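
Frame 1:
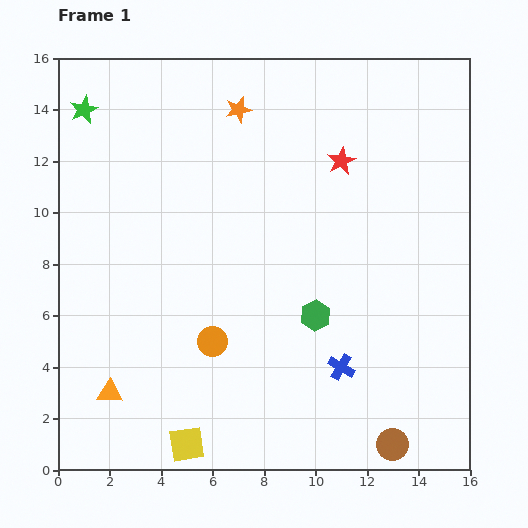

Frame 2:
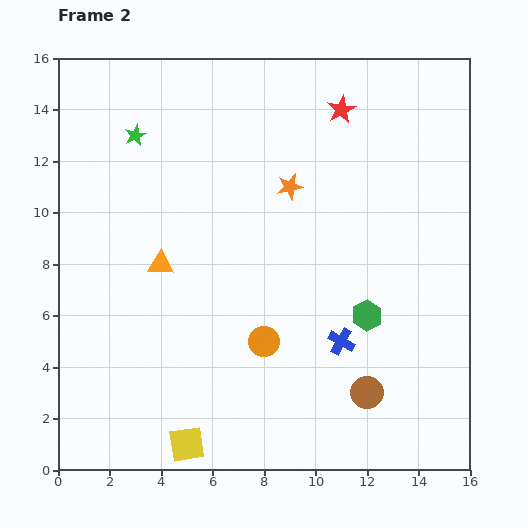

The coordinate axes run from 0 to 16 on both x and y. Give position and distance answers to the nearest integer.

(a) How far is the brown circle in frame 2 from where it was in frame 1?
2

The brown circle moved from (13, 1) to (12, 3), a distance of √(1² + 2²) ≈ 2.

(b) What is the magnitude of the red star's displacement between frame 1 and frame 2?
2

The red star moved from (11, 12) to (11, 14), a distance of √(0² + 2²) ≈ 2.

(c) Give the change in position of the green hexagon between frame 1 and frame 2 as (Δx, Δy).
(2, 0)

The green hexagon was at (10, 6) in frame 1 and (12, 6) in frame 2.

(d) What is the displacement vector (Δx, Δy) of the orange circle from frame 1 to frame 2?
(2, 0)

The orange circle was at (6, 5) in frame 1 and (8, 5) in frame 2.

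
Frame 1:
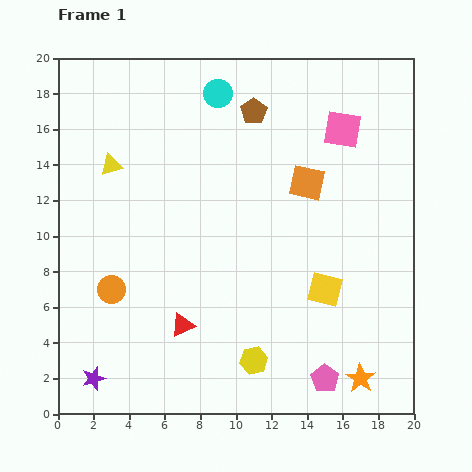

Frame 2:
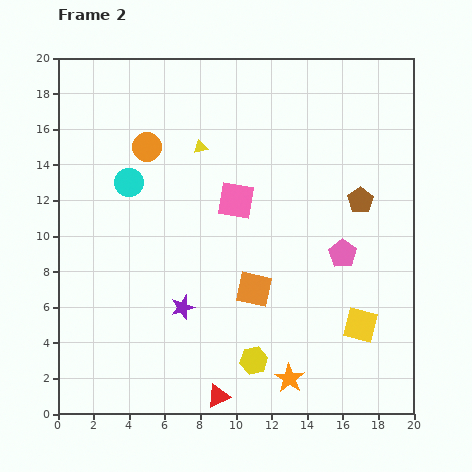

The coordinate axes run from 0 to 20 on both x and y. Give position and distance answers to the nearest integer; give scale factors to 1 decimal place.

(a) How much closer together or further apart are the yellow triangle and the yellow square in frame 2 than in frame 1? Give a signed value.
-1

Distance in frame 1: 14. Distance in frame 2: 13.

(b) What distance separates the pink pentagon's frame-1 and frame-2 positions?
7

The pink pentagon moved from (15, 2) to (16, 9), a distance of √(1² + 7²) ≈ 7.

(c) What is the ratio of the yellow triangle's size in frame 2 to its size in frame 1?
0.6×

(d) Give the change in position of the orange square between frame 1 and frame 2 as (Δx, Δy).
(-3, -6)

The orange square was at (14, 13) in frame 1 and (11, 7) in frame 2.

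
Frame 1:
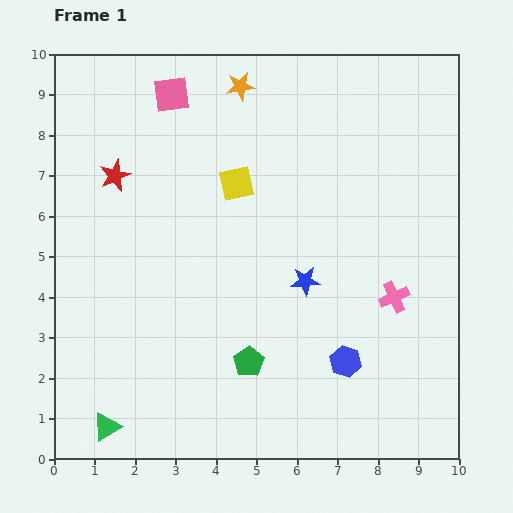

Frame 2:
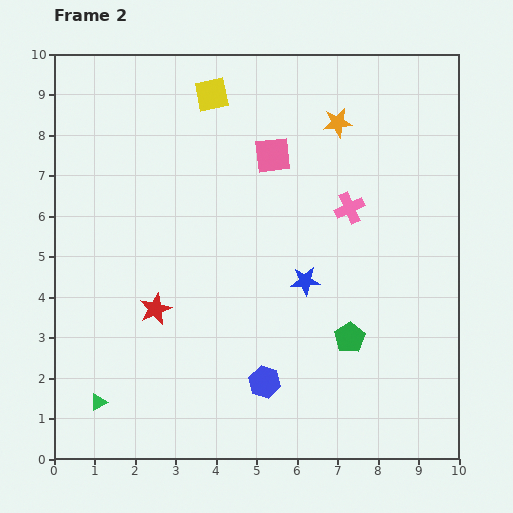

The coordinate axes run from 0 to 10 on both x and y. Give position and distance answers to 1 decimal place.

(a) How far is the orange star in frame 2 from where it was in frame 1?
2.6

The orange star moved from (4.6, 9.2) to (7.0, 8.3), a distance of √(2.4² + 0.9²) ≈ 2.6.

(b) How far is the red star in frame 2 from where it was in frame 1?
3.4

The red star moved from (1.5, 7.0) to (2.5, 3.7), a distance of √(1.0² + 3.3²) ≈ 3.4.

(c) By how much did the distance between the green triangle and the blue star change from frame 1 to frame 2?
-0.2

Distance in frame 1: 6.1. Distance in frame 2: 5.9.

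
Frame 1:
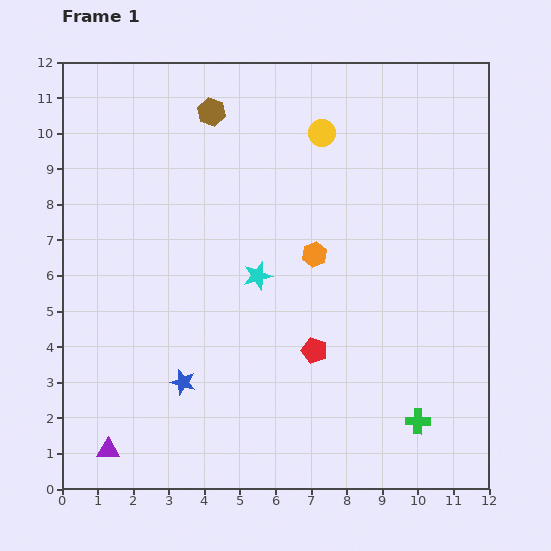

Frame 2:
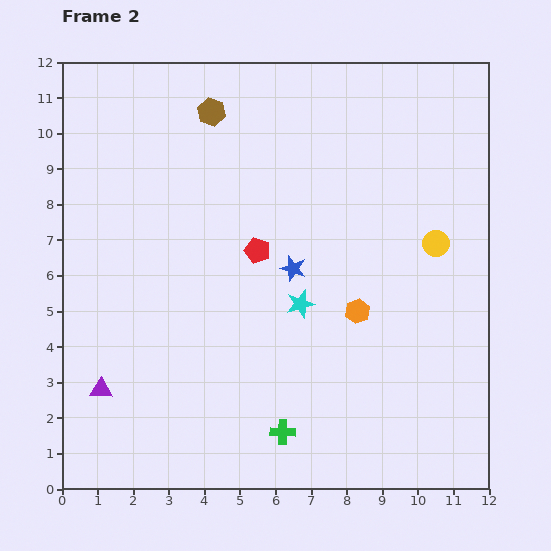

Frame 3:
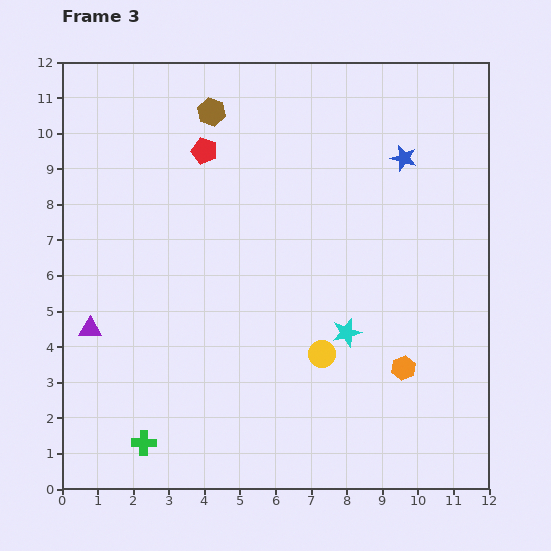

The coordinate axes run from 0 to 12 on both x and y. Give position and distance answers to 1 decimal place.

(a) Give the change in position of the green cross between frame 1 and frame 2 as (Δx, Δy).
(-3.8, -0.3)

The green cross was at (10.0, 1.9) in frame 1 and (6.2, 1.6) in frame 2.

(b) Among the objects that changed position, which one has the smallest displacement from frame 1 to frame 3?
the cyan star

(moved 3.0)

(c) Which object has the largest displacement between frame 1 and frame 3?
the blue star

(moved 8.8; next 7.7)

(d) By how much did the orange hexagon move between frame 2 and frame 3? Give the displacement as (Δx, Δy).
(1.3, -1.6)

The orange hexagon was at (8.3, 5.0) in frame 2 and (9.6, 3.4) in frame 3.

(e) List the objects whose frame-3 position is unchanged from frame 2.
the brown hexagon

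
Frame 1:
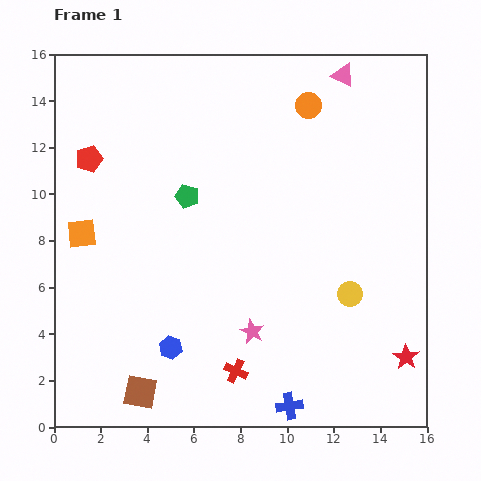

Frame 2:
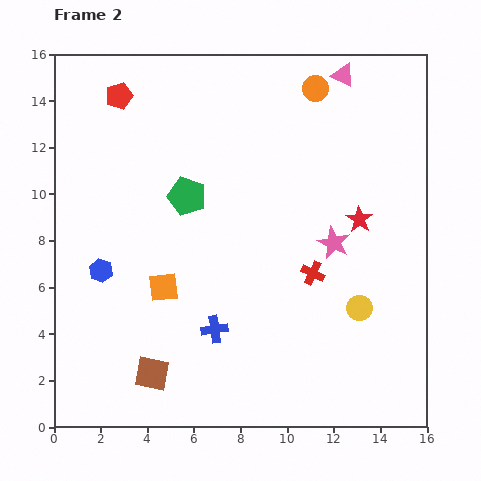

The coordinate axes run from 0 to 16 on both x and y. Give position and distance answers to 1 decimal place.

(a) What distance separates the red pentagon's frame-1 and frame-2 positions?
3.0

The red pentagon moved from (1.5, 11.5) to (2.8, 14.2), a distance of √(1.3² + 2.7²) ≈ 3.0.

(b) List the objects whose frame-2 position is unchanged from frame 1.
the pink triangle, the green pentagon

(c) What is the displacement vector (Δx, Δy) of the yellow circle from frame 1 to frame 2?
(0.4, -0.6)

The yellow circle was at (12.7, 5.7) in frame 1 and (13.1, 5.1) in frame 2.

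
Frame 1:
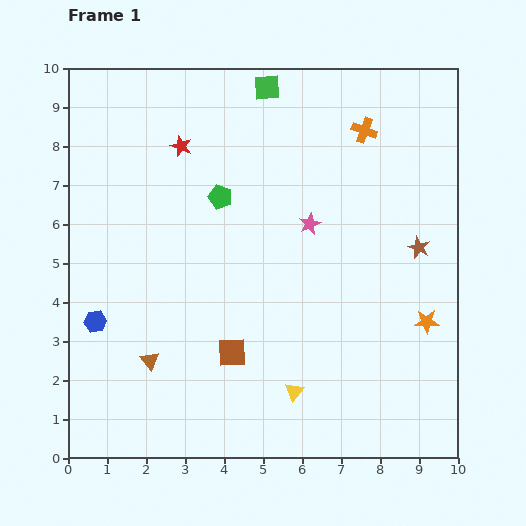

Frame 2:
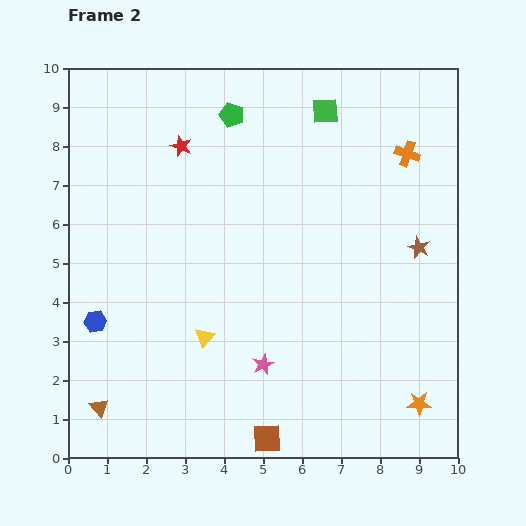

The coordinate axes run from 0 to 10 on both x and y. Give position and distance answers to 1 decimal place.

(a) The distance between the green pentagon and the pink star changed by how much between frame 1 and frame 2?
+4.0

Distance in frame 1: 2.4. Distance in frame 2: 6.4.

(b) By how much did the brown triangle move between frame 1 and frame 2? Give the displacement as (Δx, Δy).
(-1.3, -1.2)

The brown triangle was at (2.1, 2.5) in frame 1 and (0.8, 1.3) in frame 2.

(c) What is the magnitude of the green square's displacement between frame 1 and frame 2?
1.6

The green square moved from (5.1, 9.5) to (6.6, 8.9), a distance of √(1.5² + 0.6²) ≈ 1.6.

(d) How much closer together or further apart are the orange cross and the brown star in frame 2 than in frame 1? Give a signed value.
-0.9

Distance in frame 1: 3.3. Distance in frame 2: 2.4.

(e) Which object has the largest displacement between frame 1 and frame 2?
the pink star

(moved 3.8; next 2.7)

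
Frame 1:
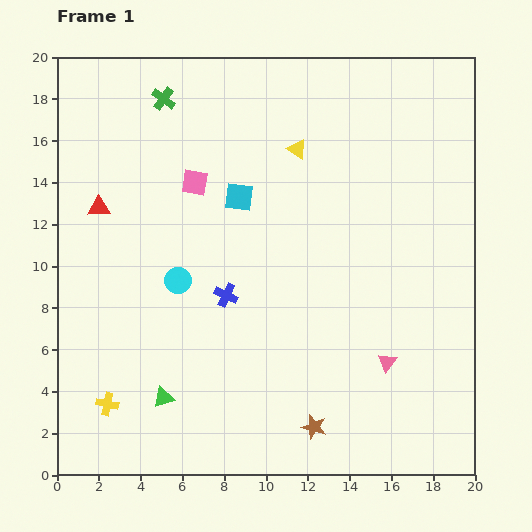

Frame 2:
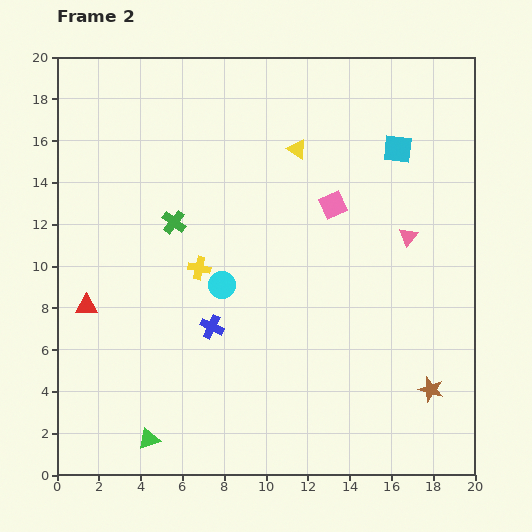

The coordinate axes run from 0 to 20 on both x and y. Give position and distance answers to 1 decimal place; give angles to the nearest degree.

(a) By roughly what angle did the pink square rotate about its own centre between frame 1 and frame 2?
34° counter-clockwise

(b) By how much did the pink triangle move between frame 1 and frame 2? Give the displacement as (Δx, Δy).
(1.0, 6.0)

The pink triangle was at (15.8, 5.4) in frame 1 and (16.8, 11.4) in frame 2.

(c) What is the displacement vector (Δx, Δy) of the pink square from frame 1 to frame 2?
(6.6, -1.1)

The pink square was at (6.6, 14.0) in frame 1 and (13.2, 12.9) in frame 2.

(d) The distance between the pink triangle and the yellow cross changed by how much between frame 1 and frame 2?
-3.4

Distance in frame 1: 13.5. Distance in frame 2: 10.1.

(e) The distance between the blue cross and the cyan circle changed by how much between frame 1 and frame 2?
-0.3

Distance in frame 1: 2.4. Distance in frame 2: 2.1.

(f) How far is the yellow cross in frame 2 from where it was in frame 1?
7.8

The yellow cross moved from (2.4, 3.4) to (6.8, 9.9), a distance of √(4.4² + 6.5²) ≈ 7.8.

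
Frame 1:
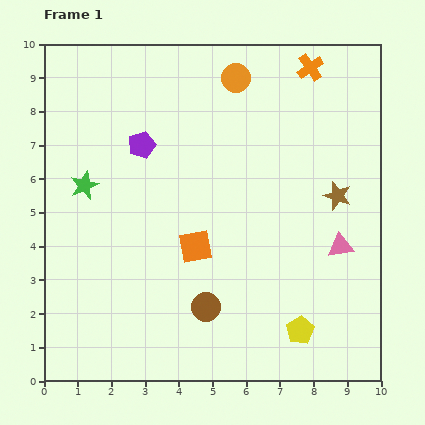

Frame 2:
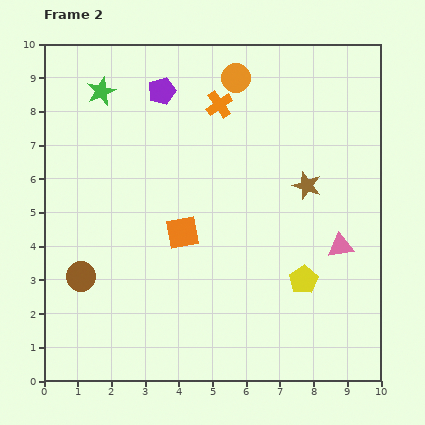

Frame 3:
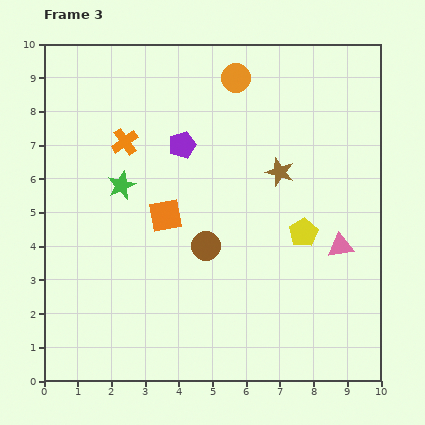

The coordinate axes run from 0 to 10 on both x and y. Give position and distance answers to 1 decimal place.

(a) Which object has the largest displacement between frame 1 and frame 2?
the brown circle

(moved 3.8; next 2.9)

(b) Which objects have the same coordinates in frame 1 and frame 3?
the pink triangle, the orange circle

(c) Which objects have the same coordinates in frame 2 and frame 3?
the pink triangle, the orange circle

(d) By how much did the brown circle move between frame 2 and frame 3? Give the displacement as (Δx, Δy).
(3.7, 0.9)

The brown circle was at (1.1, 3.1) in frame 2 and (4.8, 4.0) in frame 3.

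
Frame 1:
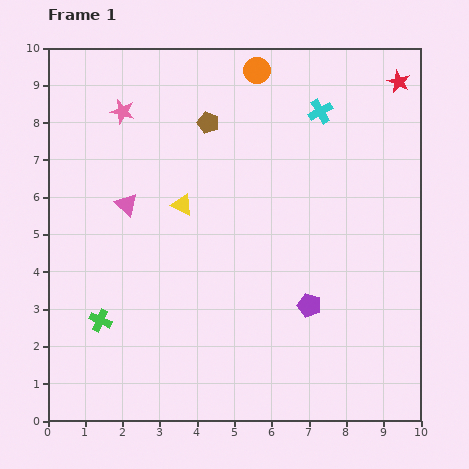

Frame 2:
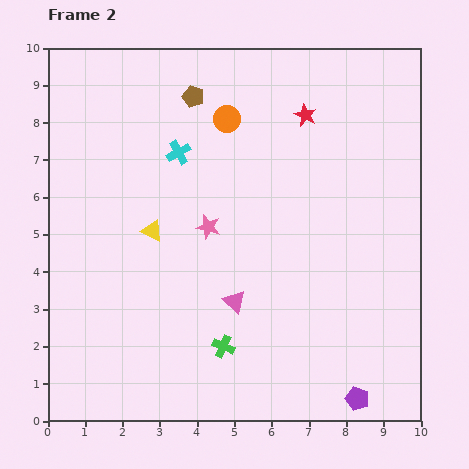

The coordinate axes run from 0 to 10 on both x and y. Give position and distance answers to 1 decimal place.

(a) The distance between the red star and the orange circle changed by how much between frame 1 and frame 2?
-1.7

Distance in frame 1: 3.8. Distance in frame 2: 2.1.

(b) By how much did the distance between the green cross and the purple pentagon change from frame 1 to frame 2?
-1.7

Distance in frame 1: 5.6. Distance in frame 2: 3.9.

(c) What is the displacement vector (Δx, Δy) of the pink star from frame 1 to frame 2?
(2.3, -3.1)

The pink star was at (2.0, 8.3) in frame 1 and (4.3, 5.2) in frame 2.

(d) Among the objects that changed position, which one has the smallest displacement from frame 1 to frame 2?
the brown pentagon

(moved 0.8)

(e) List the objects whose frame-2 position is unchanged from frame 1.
none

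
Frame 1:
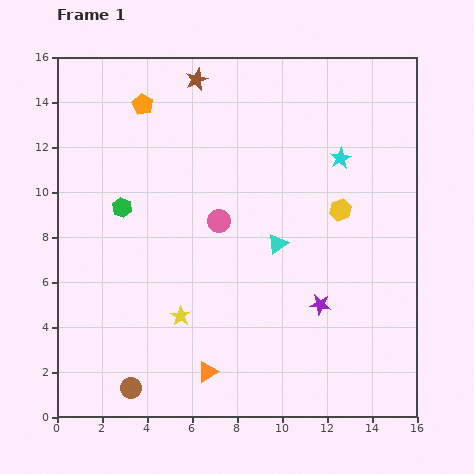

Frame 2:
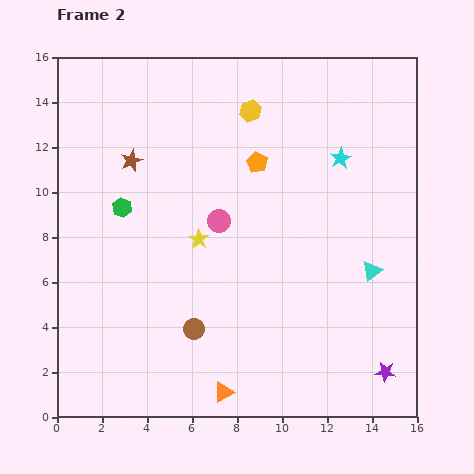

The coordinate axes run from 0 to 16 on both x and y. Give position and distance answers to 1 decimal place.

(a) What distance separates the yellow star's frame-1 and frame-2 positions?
3.5

The yellow star moved from (5.5, 4.5) to (6.3, 7.9), a distance of √(0.8² + 3.4²) ≈ 3.5.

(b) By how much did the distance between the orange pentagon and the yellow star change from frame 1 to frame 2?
-5.3

Distance in frame 1: 9.6. Distance in frame 2: 4.3.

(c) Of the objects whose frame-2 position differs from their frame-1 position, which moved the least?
the orange triangle

(moved 1.1)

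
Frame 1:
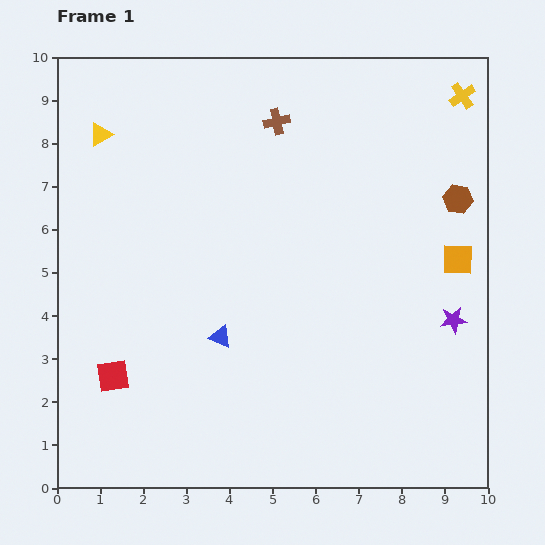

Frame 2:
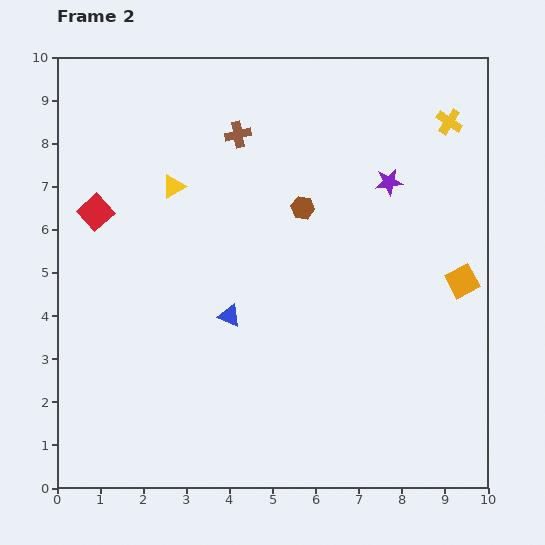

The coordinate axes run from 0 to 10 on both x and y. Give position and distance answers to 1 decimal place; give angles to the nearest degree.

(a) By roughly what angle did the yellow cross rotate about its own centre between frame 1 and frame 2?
23° counter-clockwise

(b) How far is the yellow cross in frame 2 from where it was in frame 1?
0.7

The yellow cross moved from (9.4, 9.1) to (9.1, 8.5), a distance of √(0.3² + 0.6²) ≈ 0.7.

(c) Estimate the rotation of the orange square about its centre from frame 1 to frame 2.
28° counter-clockwise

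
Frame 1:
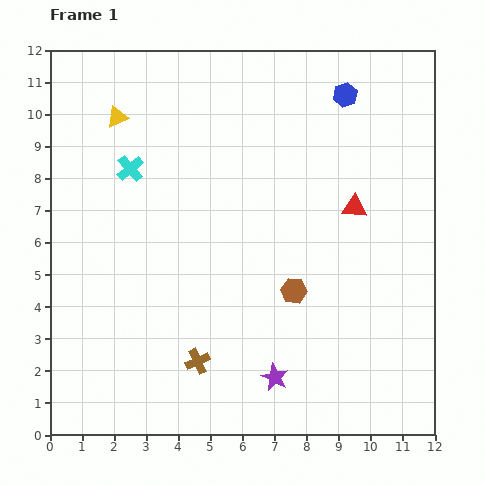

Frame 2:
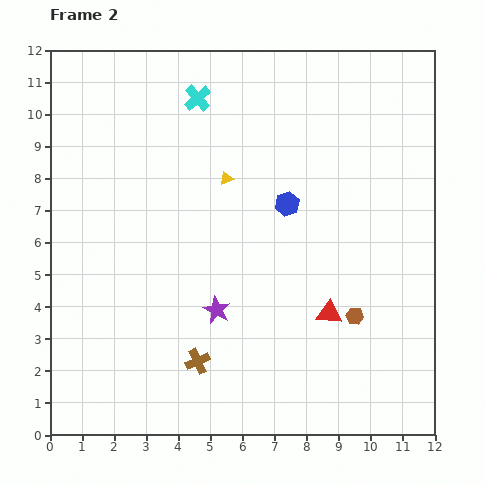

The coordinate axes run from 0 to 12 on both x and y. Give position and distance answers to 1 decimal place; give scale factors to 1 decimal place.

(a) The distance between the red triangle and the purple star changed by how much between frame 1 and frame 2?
-2.4

Distance in frame 1: 5.9. Distance in frame 2: 3.5.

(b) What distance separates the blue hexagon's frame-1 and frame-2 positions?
3.8

The blue hexagon moved from (9.2, 10.6) to (7.4, 7.2), a distance of √(1.8² + 3.4²) ≈ 3.8.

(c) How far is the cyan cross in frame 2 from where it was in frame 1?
3.0

The cyan cross moved from (2.5, 8.3) to (4.6, 10.5), a distance of √(2.1² + 2.2²) ≈ 3.0.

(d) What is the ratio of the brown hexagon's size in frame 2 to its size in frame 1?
0.7×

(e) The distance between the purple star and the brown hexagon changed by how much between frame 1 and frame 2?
+1.5

Distance in frame 1: 2.8. Distance in frame 2: 4.3.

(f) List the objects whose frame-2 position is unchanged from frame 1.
the brown cross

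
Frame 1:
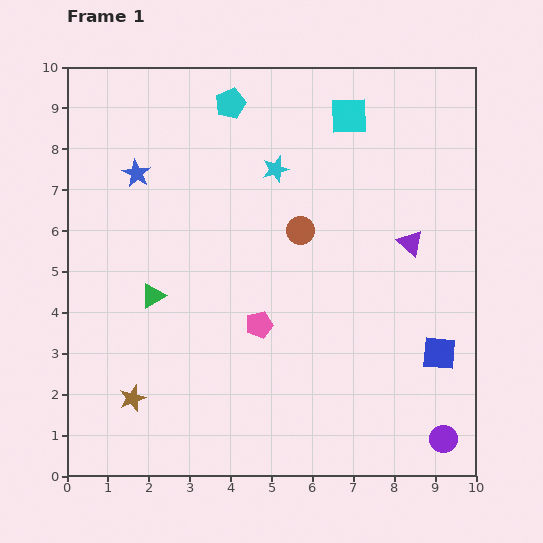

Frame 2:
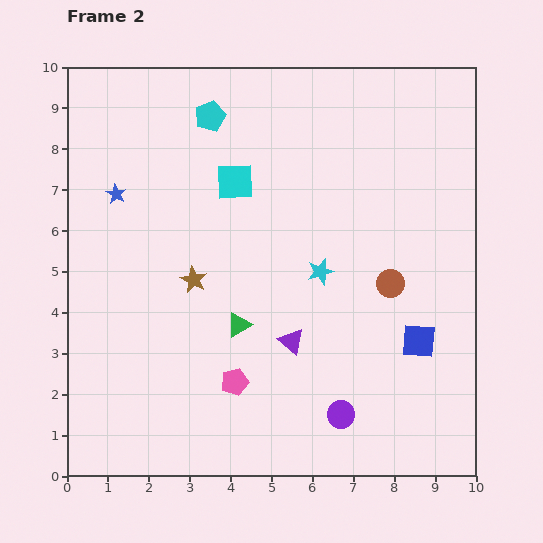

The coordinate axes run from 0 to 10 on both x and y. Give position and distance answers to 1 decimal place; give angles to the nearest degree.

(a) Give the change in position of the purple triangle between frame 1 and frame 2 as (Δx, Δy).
(-2.9, -2.4)

The purple triangle was at (8.4, 5.7) in frame 1 and (5.5, 3.3) in frame 2.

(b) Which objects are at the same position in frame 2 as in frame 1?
none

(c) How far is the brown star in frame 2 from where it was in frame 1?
3.3

The brown star moved from (1.6, 1.9) to (3.1, 4.8), a distance of √(1.5² + 2.9²) ≈ 3.3.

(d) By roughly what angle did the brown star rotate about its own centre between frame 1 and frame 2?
25° counter-clockwise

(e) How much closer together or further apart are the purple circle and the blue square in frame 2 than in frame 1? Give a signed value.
+0.5

Distance in frame 1: 2.1. Distance in frame 2: 2.6.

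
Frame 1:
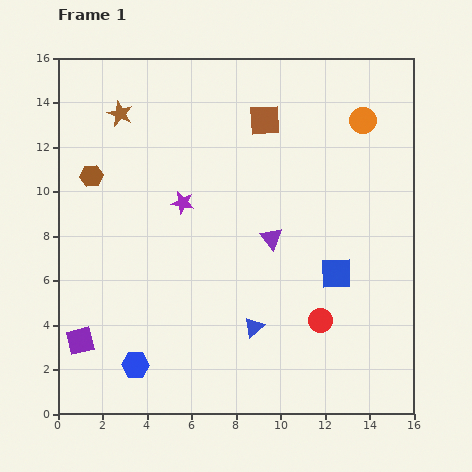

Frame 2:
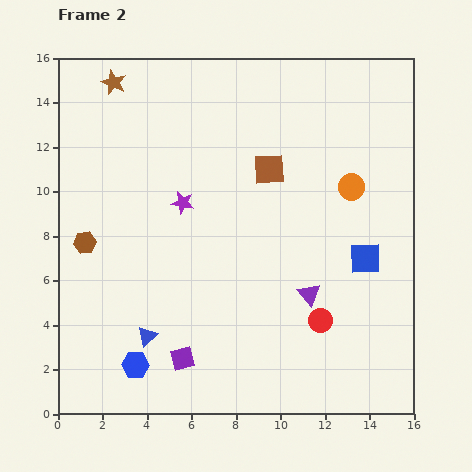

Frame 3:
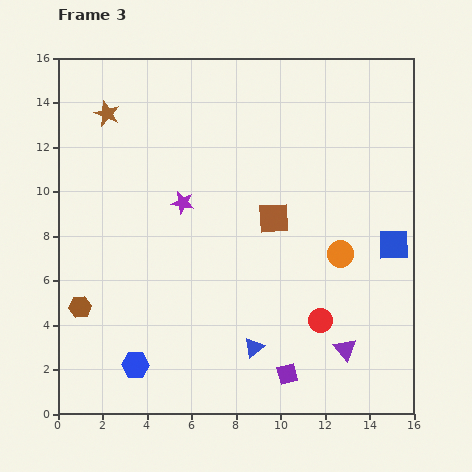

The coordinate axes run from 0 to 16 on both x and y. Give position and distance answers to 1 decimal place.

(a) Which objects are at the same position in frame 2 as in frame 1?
the red circle, the blue hexagon, the purple star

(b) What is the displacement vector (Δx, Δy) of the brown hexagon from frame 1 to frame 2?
(-0.3, -3.0)

The brown hexagon was at (1.5, 10.7) in frame 1 and (1.2, 7.7) in frame 2.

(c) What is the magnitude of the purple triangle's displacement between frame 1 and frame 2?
3.0

The purple triangle moved from (9.6, 7.9) to (11.3, 5.4), a distance of √(1.7² + 2.5²) ≈ 3.0.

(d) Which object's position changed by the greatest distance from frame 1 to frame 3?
the purple square

(moved 9.4; next 6.1)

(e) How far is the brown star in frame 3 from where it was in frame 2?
1.4

The brown star moved from (2.5, 14.9) to (2.2, 13.5), a distance of √(0.3² + 1.4²) ≈ 1.4.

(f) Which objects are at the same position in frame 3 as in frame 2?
the red circle, the blue hexagon, the purple star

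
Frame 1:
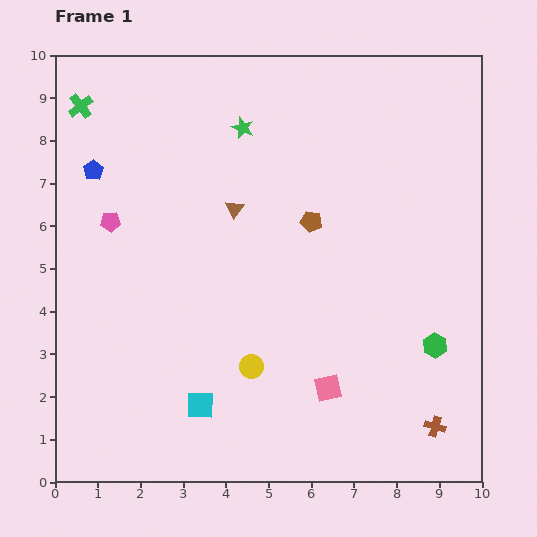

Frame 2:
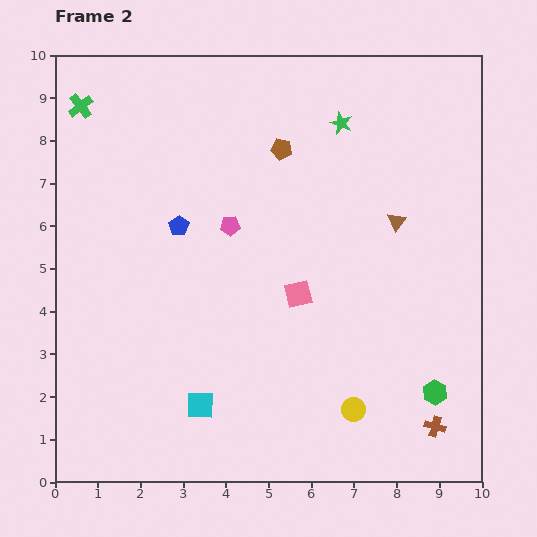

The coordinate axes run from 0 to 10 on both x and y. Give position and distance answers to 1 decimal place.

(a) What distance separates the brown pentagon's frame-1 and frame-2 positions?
1.8

The brown pentagon moved from (6.0, 6.1) to (5.3, 7.8), a distance of √(0.7² + 1.7²) ≈ 1.8.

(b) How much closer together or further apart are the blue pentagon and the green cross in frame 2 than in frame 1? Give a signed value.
+2.1

Distance in frame 1: 1.5. Distance in frame 2: 3.6.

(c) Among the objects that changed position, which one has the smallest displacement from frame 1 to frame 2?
the green hexagon

(moved 1.1)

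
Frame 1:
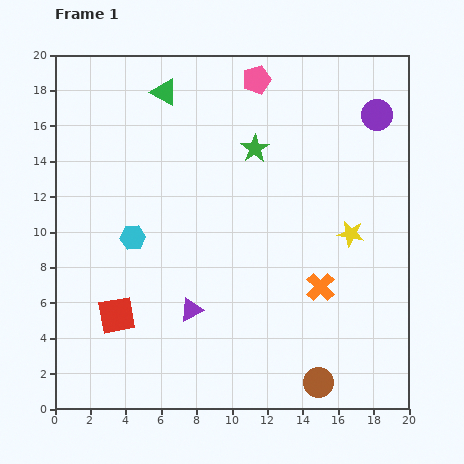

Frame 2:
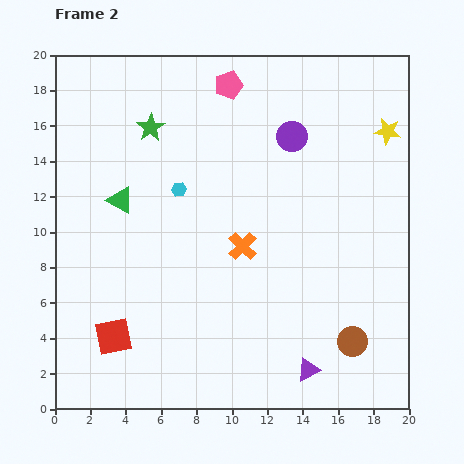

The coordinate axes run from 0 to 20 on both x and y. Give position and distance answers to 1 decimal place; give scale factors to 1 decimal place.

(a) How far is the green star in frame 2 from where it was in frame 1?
6.0

The green star moved from (11.3, 14.7) to (5.4, 15.9), a distance of √(5.9² + 1.2²) ≈ 6.0.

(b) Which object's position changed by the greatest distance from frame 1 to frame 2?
the purple triangle

(moved 7.4; next 6.6)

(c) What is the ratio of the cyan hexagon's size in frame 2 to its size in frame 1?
0.6×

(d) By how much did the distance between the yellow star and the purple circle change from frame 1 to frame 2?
-1.5

Distance in frame 1: 6.9. Distance in frame 2: 5.4.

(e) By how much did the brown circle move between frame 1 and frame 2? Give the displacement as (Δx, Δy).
(1.9, 2.3)

The brown circle was at (14.9, 1.5) in frame 1 and (16.8, 3.8) in frame 2.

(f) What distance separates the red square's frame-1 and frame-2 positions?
1.2

The red square moved from (3.5, 5.3) to (3.3, 4.1), a distance of √(0.2² + 1.2²) ≈ 1.2.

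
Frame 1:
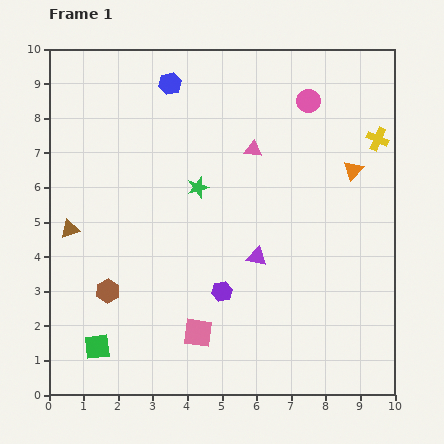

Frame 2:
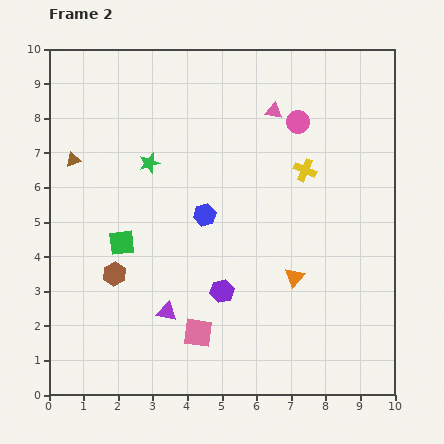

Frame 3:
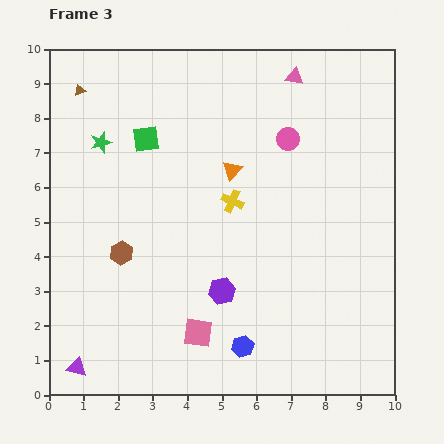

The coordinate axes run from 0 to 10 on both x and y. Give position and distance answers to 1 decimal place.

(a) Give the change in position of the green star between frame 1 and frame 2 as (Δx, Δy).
(-1.4, 0.7)

The green star was at (4.3, 6.0) in frame 1 and (2.9, 6.7) in frame 2.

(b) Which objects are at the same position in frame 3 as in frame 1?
the purple hexagon, the pink square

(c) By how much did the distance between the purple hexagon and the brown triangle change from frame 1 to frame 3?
+2.3

Distance in frame 1: 4.8. Distance in frame 3: 7.1.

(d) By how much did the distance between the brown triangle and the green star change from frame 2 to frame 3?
-0.6

Distance in frame 2: 2.2. Distance in frame 3: 1.6.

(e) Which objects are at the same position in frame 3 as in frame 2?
the purple hexagon, the pink square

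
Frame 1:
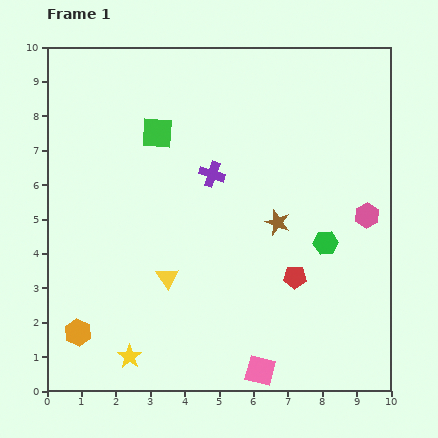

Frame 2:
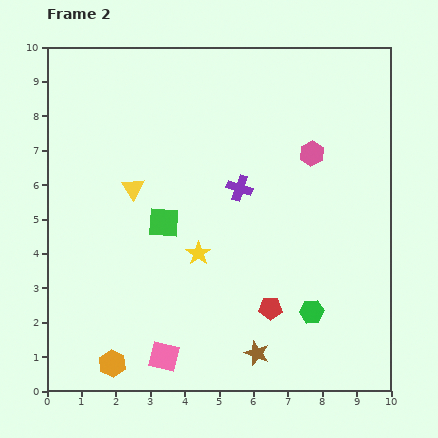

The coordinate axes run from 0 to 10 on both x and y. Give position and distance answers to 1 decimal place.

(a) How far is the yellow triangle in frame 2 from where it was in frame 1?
2.8

The yellow triangle moved from (3.5, 3.3) to (2.5, 5.9), a distance of √(1.0² + 2.6²) ≈ 2.8.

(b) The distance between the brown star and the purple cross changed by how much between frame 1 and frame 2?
+2.4

Distance in frame 1: 2.4. Distance in frame 2: 4.8.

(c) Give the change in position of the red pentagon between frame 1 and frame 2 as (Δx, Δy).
(-0.7, -0.9)

The red pentagon was at (7.2, 3.3) in frame 1 and (6.5, 2.4) in frame 2.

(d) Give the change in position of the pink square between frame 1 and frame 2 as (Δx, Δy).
(-2.8, 0.4)

The pink square was at (6.2, 0.6) in frame 1 and (3.4, 1.0) in frame 2.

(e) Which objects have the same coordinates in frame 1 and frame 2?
none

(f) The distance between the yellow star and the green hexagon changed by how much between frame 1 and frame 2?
-2.9

Distance in frame 1: 6.6. Distance in frame 2: 3.7.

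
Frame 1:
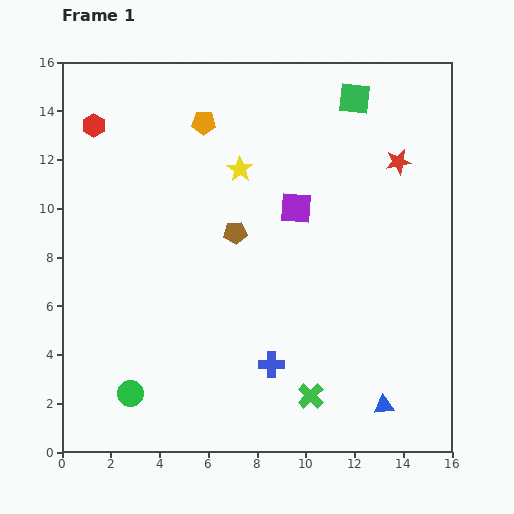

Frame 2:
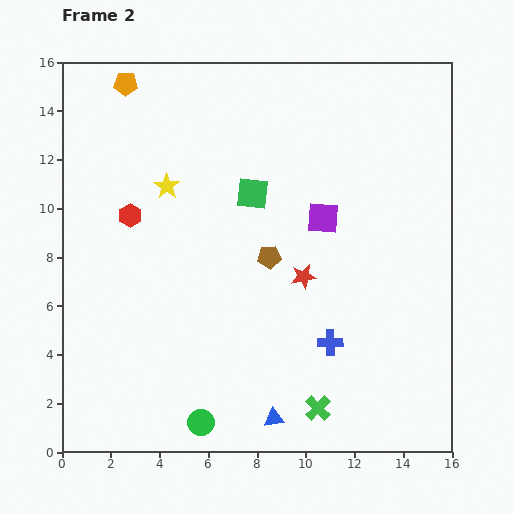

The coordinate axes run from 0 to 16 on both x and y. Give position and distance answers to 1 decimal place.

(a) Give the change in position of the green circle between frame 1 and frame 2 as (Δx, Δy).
(2.9, -1.2)

The green circle was at (2.8, 2.4) in frame 1 and (5.7, 1.2) in frame 2.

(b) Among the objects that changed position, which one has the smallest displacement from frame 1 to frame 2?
the green cross

(moved 0.6)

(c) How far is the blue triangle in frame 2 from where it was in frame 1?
4.5

The blue triangle moved from (13.2, 1.9) to (8.7, 1.4), a distance of √(4.5² + 0.5²) ≈ 4.5.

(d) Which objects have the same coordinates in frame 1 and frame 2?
none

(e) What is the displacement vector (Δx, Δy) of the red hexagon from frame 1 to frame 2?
(1.5, -3.7)

The red hexagon was at (1.3, 13.4) in frame 1 and (2.8, 9.7) in frame 2.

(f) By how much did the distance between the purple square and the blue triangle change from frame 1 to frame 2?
-0.5

Distance in frame 1: 8.9. Distance in frame 2: 8.4.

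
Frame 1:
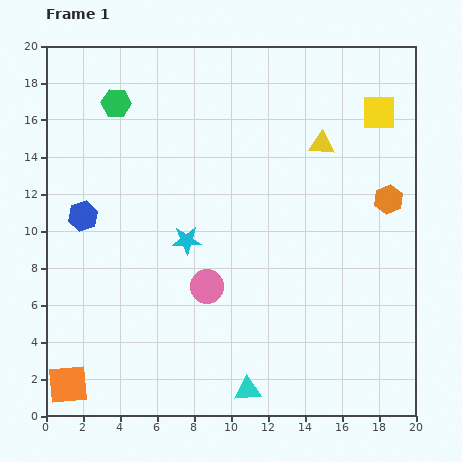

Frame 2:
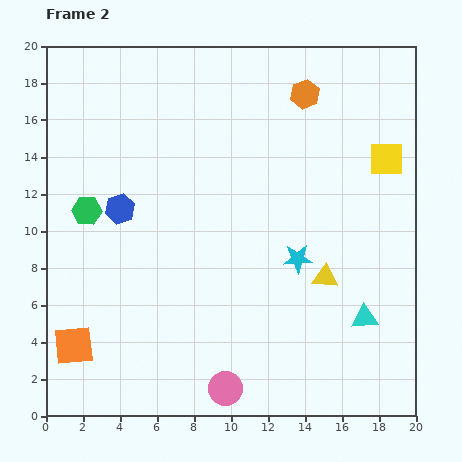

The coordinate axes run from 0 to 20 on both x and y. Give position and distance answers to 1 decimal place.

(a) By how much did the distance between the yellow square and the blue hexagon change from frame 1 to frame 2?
-2.3

Distance in frame 1: 17.0. Distance in frame 2: 14.7.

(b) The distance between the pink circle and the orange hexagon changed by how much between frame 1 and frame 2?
+5.6

Distance in frame 1: 10.9. Distance in frame 2: 16.5.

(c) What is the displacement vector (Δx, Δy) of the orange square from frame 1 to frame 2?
(0.3, 2.1)

The orange square was at (1.2, 1.7) in frame 1 and (1.5, 3.8) in frame 2.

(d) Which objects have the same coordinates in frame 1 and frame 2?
none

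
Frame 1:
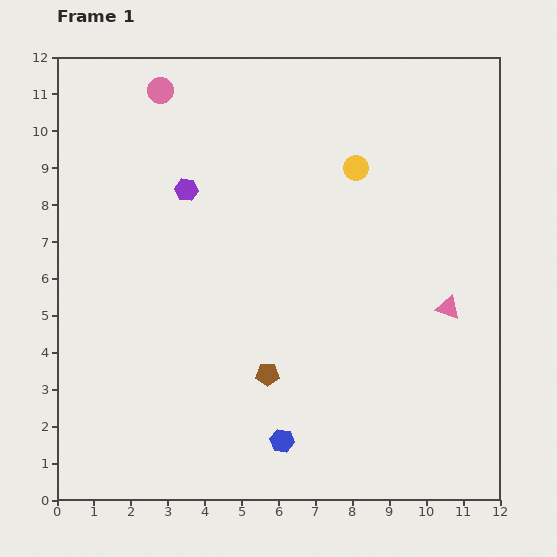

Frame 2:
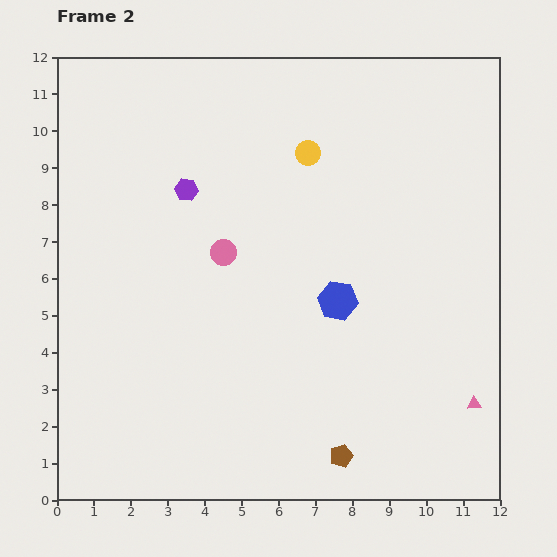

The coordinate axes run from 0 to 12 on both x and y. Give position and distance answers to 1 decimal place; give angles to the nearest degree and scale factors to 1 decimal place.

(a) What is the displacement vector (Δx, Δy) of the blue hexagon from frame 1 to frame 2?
(1.5, 3.8)

The blue hexagon was at (6.1, 1.6) in frame 1 and (7.6, 5.4) in frame 2.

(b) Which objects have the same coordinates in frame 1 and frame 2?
the purple hexagon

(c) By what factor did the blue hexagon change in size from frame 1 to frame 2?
1.7×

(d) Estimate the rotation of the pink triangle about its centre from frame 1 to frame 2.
20° counter-clockwise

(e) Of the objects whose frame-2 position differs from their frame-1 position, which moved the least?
the yellow circle

(moved 1.4)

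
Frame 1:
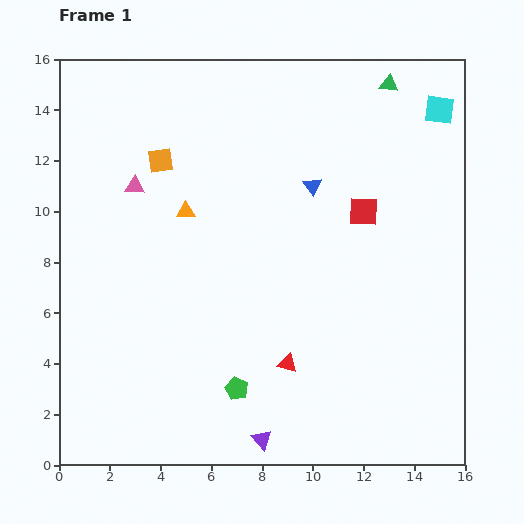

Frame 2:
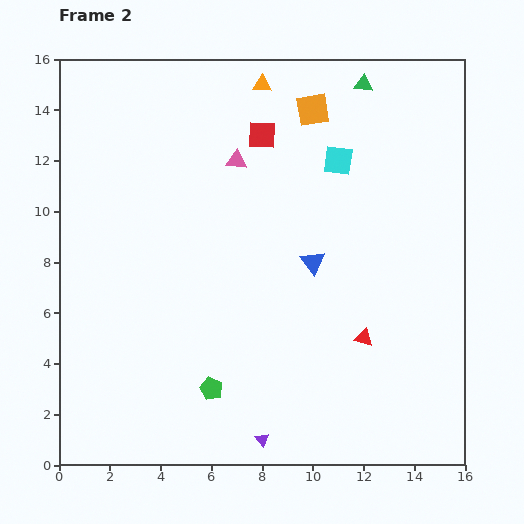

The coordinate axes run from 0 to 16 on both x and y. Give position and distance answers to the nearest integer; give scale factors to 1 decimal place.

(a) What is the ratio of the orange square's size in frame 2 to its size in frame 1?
1.3×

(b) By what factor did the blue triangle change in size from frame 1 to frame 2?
1.3×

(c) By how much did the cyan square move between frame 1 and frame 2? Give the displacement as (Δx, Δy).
(-4, -2)

The cyan square was at (15, 14) in frame 1 and (11, 12) in frame 2.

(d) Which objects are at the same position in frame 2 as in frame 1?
the purple triangle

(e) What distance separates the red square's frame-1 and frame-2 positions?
5

The red square moved from (12, 10) to (8, 13), a distance of √(4² + 3²) ≈ 5.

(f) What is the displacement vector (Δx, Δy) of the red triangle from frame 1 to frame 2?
(3, 1)

The red triangle was at (9, 4) in frame 1 and (12, 5) in frame 2.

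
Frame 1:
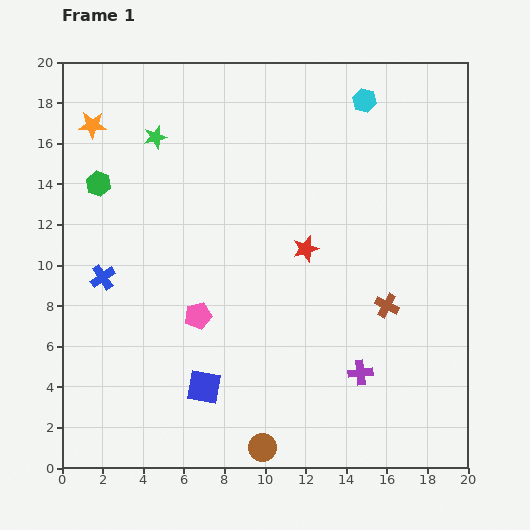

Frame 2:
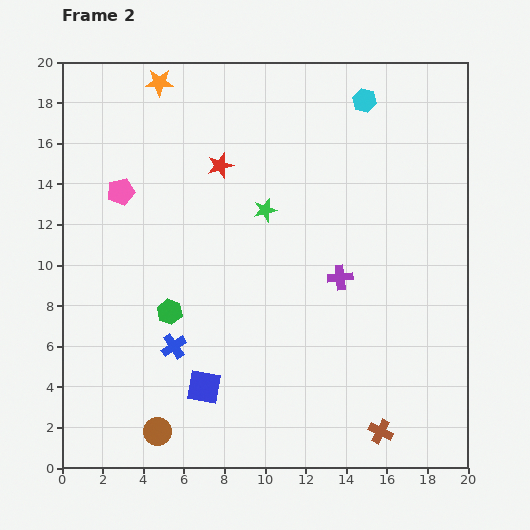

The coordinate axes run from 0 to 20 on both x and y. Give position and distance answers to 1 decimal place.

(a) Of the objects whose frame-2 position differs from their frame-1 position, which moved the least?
the orange star

(moved 3.9)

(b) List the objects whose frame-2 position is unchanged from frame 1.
the cyan hexagon, the blue square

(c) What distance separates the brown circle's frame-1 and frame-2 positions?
5.3

The brown circle moved from (9.9, 1.0) to (4.7, 1.8), a distance of √(5.2² + 0.8²) ≈ 5.3.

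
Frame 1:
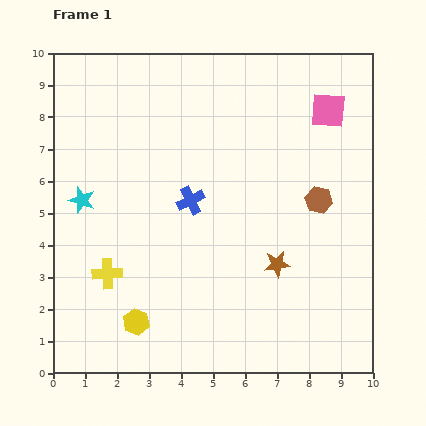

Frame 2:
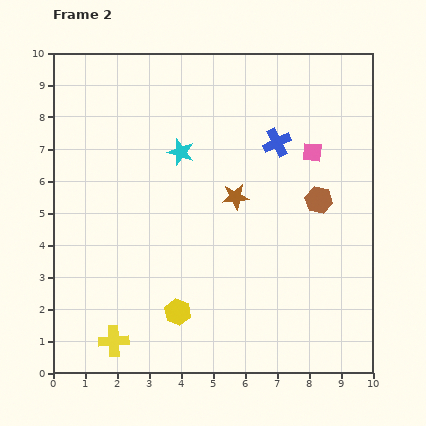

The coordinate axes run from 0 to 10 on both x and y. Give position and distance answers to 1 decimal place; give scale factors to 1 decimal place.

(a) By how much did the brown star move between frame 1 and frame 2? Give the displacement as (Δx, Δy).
(-1.3, 2.1)

The brown star was at (7.0, 3.4) in frame 1 and (5.7, 5.5) in frame 2.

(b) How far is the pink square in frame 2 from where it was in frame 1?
1.4

The pink square moved from (8.6, 8.2) to (8.1, 6.9), a distance of √(0.5² + 1.3²) ≈ 1.4.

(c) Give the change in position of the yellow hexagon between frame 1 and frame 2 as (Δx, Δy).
(1.3, 0.3)

The yellow hexagon was at (2.6, 1.6) in frame 1 and (3.9, 1.9) in frame 2.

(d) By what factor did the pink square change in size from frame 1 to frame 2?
0.6×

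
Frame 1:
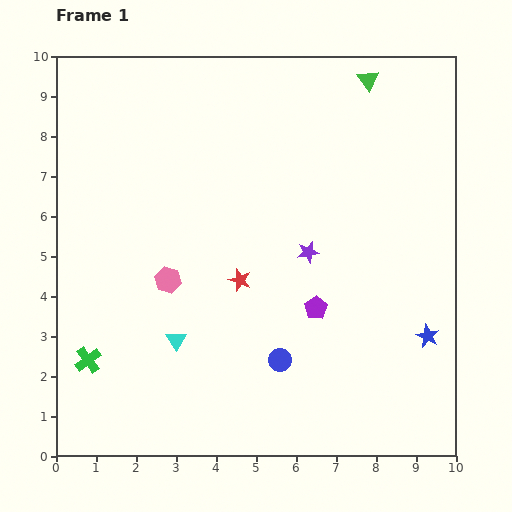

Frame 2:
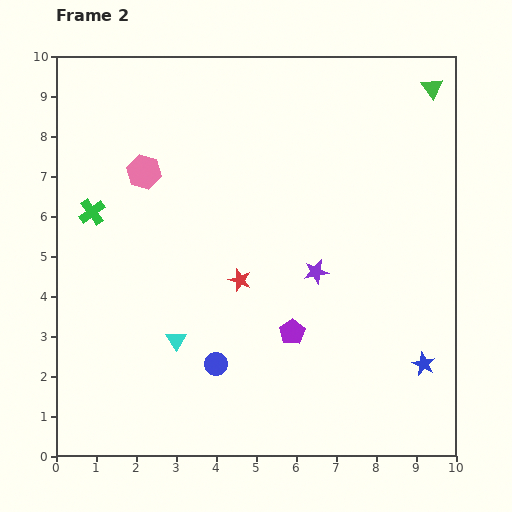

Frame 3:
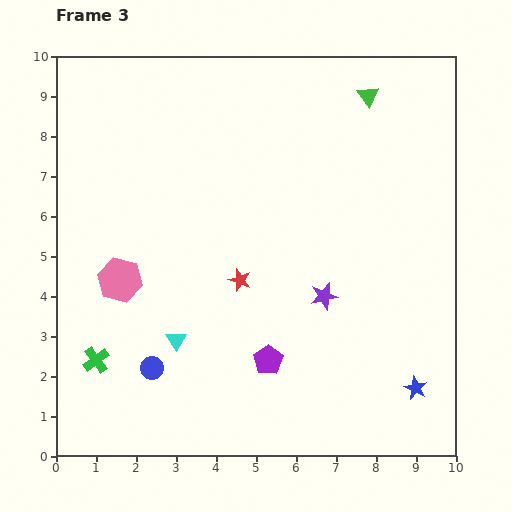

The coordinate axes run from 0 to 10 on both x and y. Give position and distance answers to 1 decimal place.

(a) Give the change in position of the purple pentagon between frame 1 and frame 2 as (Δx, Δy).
(-0.6, -0.6)

The purple pentagon was at (6.5, 3.7) in frame 1 and (5.9, 3.1) in frame 2.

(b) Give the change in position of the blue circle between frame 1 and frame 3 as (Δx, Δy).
(-3.2, -0.2)

The blue circle was at (5.6, 2.4) in frame 1 and (2.4, 2.2) in frame 3.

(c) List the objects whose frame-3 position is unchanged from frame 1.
the red star, the cyan triangle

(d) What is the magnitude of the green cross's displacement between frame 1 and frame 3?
0.2

The green cross moved from (0.8, 2.4) to (1.0, 2.4), a distance of √(0.2² + 0.0²) ≈ 0.2.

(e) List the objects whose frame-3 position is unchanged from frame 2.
the red star, the cyan triangle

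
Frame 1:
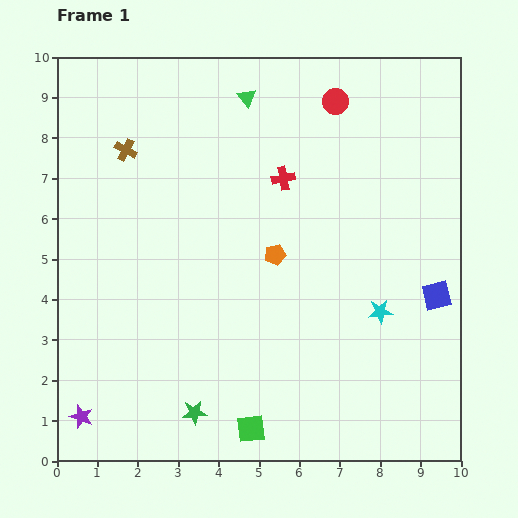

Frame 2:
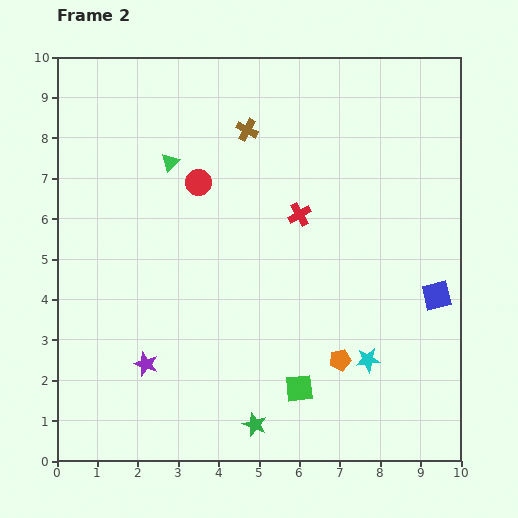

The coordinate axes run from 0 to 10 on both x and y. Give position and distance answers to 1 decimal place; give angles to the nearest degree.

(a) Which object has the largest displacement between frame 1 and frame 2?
the red circle

(moved 3.9; next 3.1)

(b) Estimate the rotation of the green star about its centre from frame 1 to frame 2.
29° clockwise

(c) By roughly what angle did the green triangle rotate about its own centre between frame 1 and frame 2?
25° clockwise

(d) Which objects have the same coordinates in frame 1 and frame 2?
the blue square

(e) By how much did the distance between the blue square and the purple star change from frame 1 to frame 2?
-1.9

Distance in frame 1: 9.3. Distance in frame 2: 7.4.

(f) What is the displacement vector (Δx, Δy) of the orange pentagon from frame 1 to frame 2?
(1.6, -2.6)

The orange pentagon was at (5.4, 5.1) in frame 1 and (7.0, 2.5) in frame 2.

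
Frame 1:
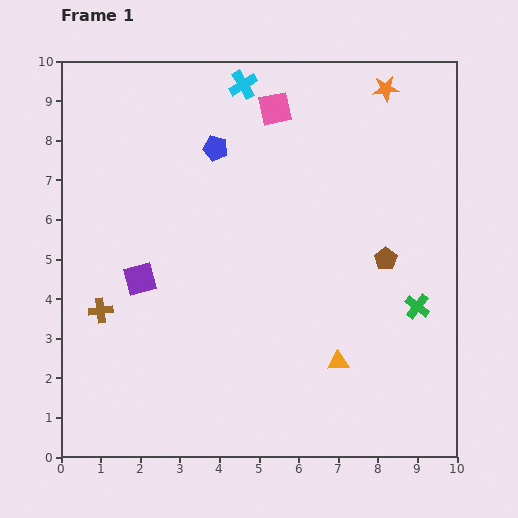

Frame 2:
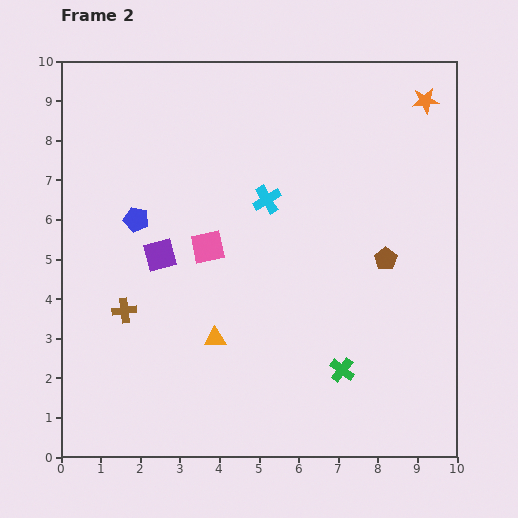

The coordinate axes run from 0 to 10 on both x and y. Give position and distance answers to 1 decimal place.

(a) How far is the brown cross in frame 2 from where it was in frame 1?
0.6

The brown cross moved from (1.0, 3.7) to (1.6, 3.7), a distance of √(0.6² + 0.0²) ≈ 0.6.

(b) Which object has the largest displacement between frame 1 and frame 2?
the pink square

(moved 3.9; next 3.2)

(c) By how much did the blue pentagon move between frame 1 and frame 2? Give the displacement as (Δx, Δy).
(-2.0, -1.8)

The blue pentagon was at (3.9, 7.8) in frame 1 and (1.9, 6.0) in frame 2.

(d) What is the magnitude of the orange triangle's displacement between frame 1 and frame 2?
3.2

The orange triangle moved from (7.0, 2.4) to (3.9, 3.0), a distance of √(3.1² + 0.6²) ≈ 3.2.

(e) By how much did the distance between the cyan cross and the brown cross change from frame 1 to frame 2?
-2.1

Distance in frame 1: 6.7. Distance in frame 2: 4.6.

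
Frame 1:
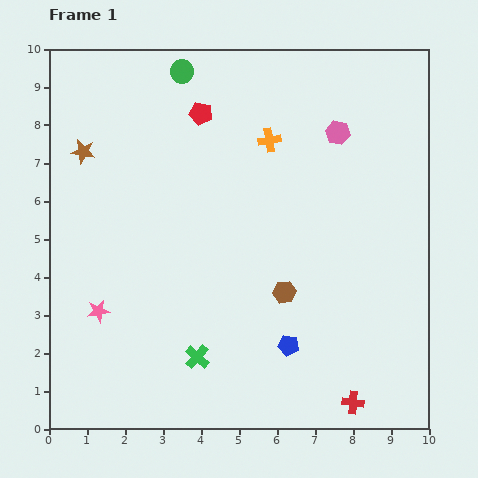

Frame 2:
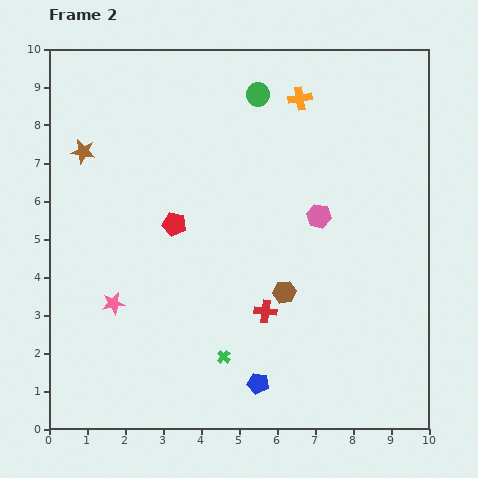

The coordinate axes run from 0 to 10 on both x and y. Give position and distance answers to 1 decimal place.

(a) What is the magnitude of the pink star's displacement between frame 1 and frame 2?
0.4

The pink star moved from (1.3, 3.1) to (1.7, 3.3), a distance of √(0.4² + 0.2²) ≈ 0.4.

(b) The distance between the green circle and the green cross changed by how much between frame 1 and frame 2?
-0.5

Distance in frame 1: 7.5. Distance in frame 2: 7.0.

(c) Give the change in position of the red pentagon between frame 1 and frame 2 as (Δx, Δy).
(-0.7, -2.9)

The red pentagon was at (4.0, 8.3) in frame 1 and (3.3, 5.4) in frame 2.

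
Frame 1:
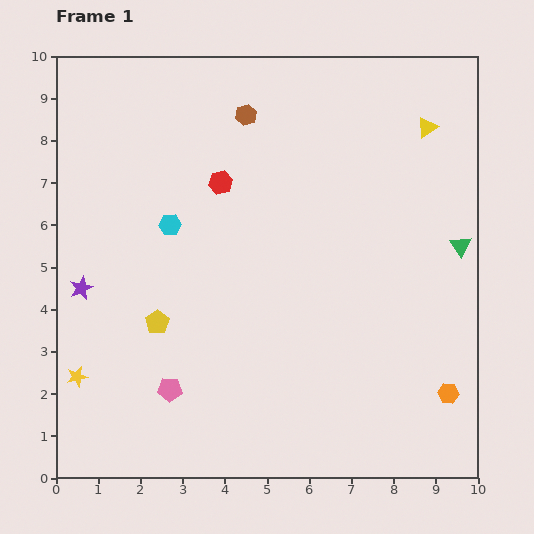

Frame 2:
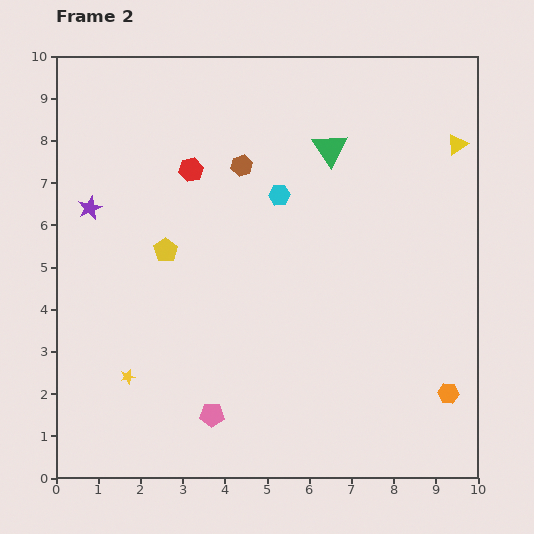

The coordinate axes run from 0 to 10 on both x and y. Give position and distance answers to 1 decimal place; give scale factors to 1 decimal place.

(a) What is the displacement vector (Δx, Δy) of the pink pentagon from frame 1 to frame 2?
(1.0, -0.6)

The pink pentagon was at (2.7, 2.1) in frame 1 and (3.7, 1.5) in frame 2.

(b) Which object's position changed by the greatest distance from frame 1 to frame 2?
the green triangle

(moved 3.9; next 2.7)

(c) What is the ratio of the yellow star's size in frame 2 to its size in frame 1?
0.7×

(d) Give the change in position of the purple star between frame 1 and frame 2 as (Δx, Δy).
(0.2, 1.9)

The purple star was at (0.6, 4.5) in frame 1 and (0.8, 6.4) in frame 2.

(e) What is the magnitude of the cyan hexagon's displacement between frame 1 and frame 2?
2.7

The cyan hexagon moved from (2.7, 6.0) to (5.3, 6.7), a distance of √(2.6² + 0.7²) ≈ 2.7.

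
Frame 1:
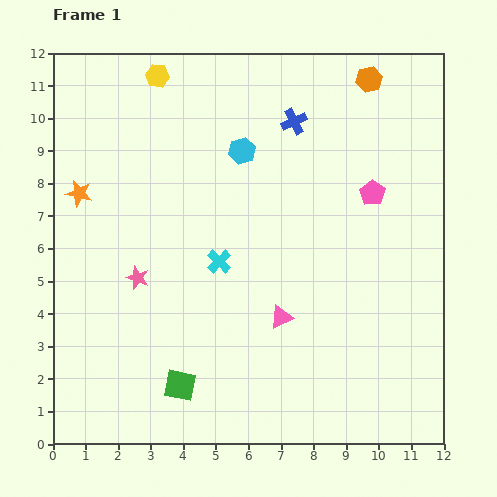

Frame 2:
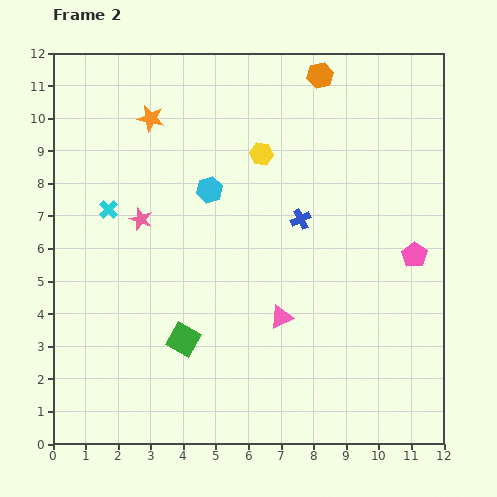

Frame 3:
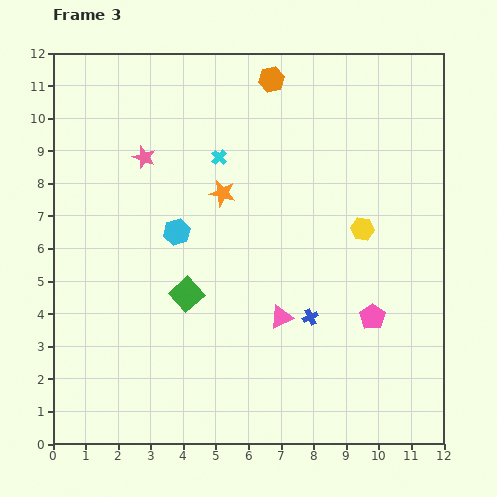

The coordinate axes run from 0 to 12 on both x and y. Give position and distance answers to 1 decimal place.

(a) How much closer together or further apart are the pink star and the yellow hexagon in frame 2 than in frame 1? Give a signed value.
-2.0

Distance in frame 1: 6.2. Distance in frame 2: 4.2.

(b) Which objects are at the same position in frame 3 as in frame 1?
the pink triangle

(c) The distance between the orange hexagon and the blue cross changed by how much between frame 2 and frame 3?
+3.0

Distance in frame 2: 4.4. Distance in frame 3: 7.4.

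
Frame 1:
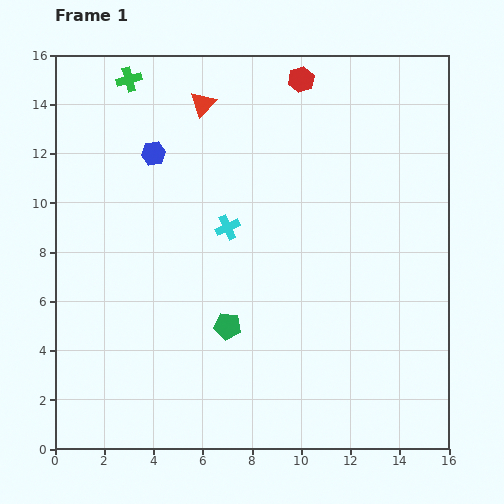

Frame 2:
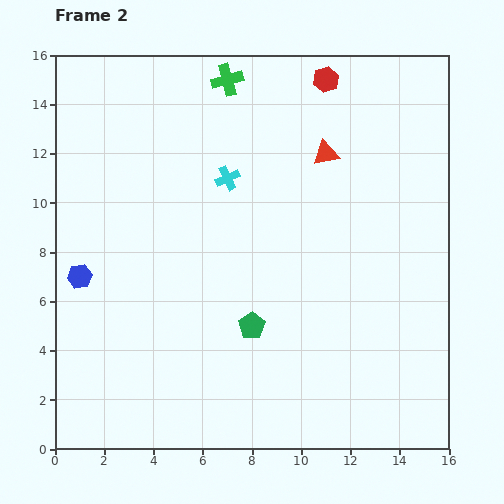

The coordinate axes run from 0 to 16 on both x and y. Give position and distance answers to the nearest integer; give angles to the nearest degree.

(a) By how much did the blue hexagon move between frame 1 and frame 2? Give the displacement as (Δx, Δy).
(-3, -5)

The blue hexagon was at (4, 12) in frame 1 and (1, 7) in frame 2.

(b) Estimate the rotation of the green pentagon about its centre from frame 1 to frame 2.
31° clockwise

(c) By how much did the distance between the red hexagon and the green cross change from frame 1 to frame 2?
-3

Distance in frame 1: 7. Distance in frame 2: 4.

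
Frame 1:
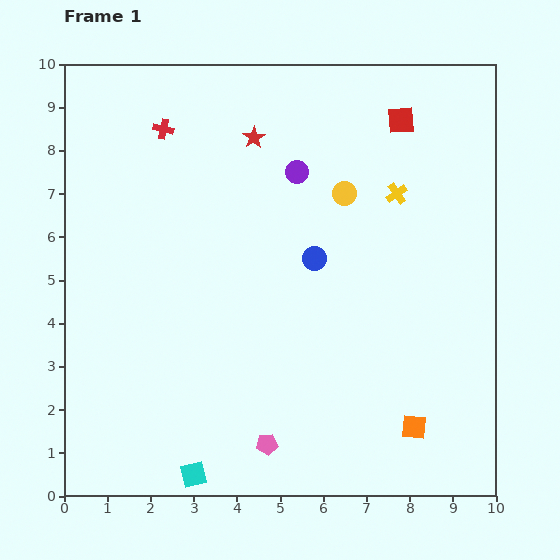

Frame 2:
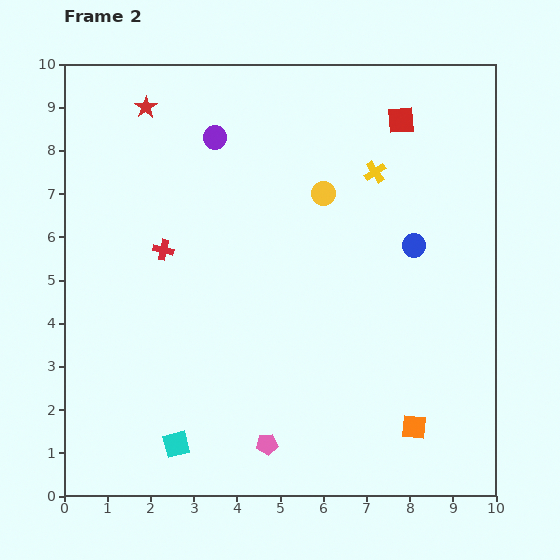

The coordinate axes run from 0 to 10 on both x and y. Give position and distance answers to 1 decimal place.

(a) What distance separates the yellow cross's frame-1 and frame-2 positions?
0.7

The yellow cross moved from (7.7, 7.0) to (7.2, 7.5), a distance of √(0.5² + 0.5²) ≈ 0.7.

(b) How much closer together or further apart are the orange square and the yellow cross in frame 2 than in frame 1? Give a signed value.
+0.6

Distance in frame 1: 5.4. Distance in frame 2: 6.0.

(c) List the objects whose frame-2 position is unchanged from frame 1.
the orange square, the red square, the pink pentagon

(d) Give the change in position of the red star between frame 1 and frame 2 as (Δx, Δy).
(-2.5, 0.7)

The red star was at (4.4, 8.3) in frame 1 and (1.9, 9.0) in frame 2.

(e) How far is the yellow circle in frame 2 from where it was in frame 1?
0.5

The yellow circle moved from (6.5, 7.0) to (6.0, 7.0), a distance of √(0.5² + 0.0²) ≈ 0.5.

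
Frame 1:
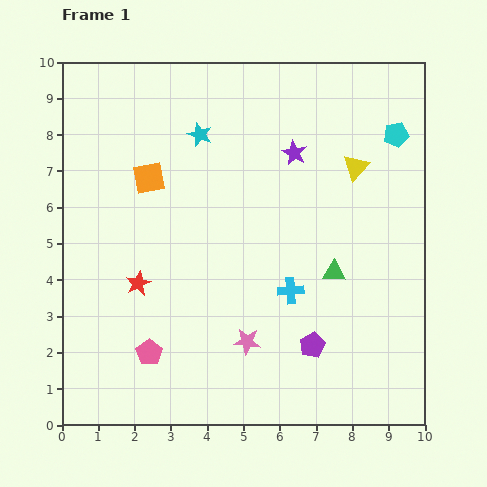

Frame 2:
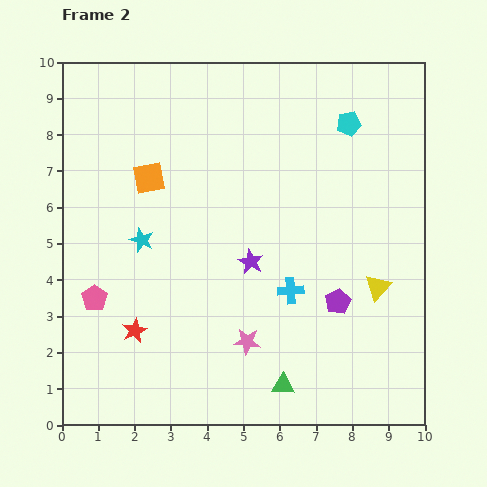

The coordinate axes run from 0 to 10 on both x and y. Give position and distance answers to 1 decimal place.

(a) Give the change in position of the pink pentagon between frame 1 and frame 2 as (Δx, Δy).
(-1.5, 1.5)

The pink pentagon was at (2.4, 2.0) in frame 1 and (0.9, 3.5) in frame 2.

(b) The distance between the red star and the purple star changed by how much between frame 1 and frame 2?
-1.9

Distance in frame 1: 5.6. Distance in frame 2: 3.7.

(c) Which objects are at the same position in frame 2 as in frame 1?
the pink star, the cyan cross, the orange square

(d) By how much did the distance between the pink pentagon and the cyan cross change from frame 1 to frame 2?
+1.1

Distance in frame 1: 4.3. Distance in frame 2: 5.4.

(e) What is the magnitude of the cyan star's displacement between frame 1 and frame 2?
3.3

The cyan star moved from (3.8, 8.0) to (2.2, 5.1), a distance of √(1.6² + 2.9²) ≈ 3.3.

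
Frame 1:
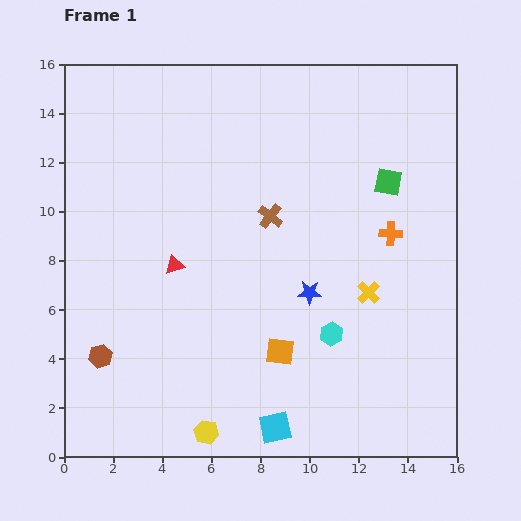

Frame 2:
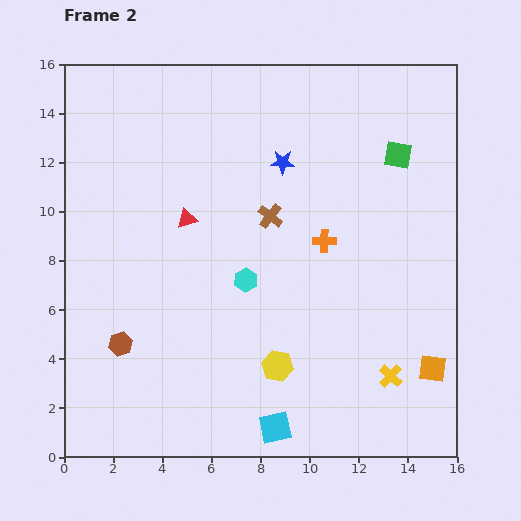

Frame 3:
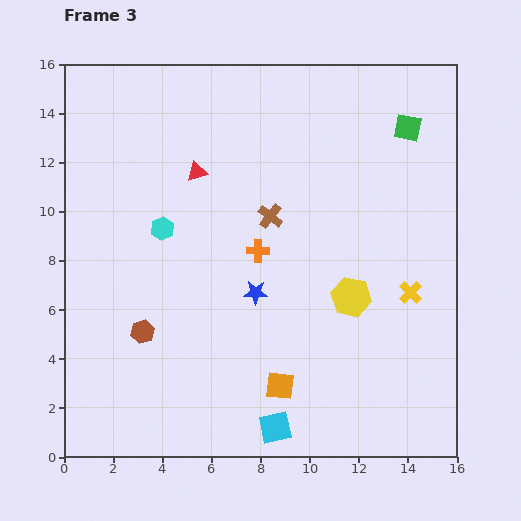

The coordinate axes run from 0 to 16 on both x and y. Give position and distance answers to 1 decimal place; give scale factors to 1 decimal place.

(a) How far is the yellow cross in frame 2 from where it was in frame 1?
3.5

The yellow cross moved from (12.4, 6.7) to (13.3, 3.3), a distance of √(0.9² + 3.4²) ≈ 3.5.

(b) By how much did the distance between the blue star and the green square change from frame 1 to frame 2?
-0.8

Distance in frame 1: 5.5. Distance in frame 2: 4.7.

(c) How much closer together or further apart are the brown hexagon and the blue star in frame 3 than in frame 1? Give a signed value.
-4.0

Distance in frame 1: 8.9. Distance in frame 3: 4.9.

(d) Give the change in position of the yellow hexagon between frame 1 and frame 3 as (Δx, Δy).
(5.9, 5.5)

The yellow hexagon was at (5.8, 1.0) in frame 1 and (11.7, 6.5) in frame 3.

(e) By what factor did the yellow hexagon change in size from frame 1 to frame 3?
1.6×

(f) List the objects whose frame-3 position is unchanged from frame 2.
the cyan square, the brown cross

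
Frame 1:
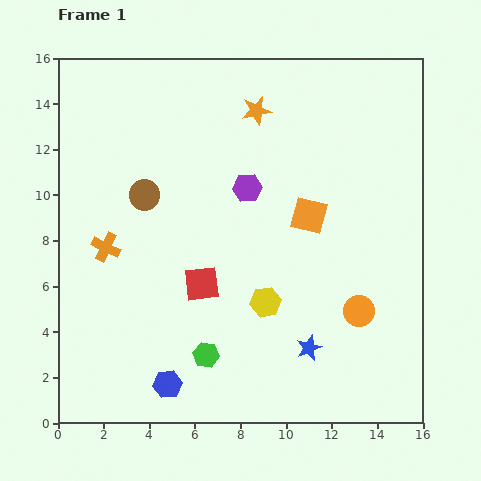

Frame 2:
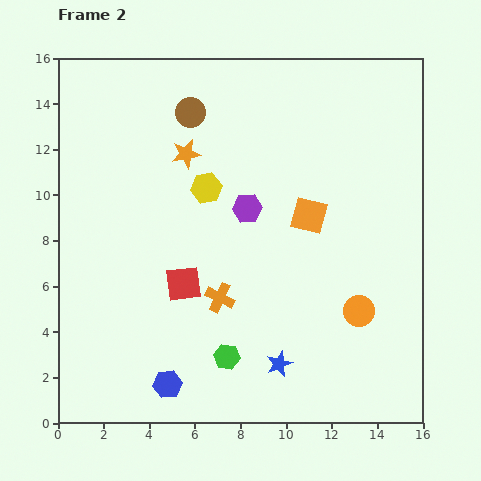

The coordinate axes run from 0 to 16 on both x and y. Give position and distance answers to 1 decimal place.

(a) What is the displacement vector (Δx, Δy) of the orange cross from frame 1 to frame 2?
(5.0, -2.2)

The orange cross was at (2.1, 7.7) in frame 1 and (7.1, 5.5) in frame 2.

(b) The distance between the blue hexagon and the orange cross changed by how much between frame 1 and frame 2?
-2.2

Distance in frame 1: 6.6. Distance in frame 2: 4.4.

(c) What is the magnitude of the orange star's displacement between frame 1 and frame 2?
3.6

The orange star moved from (8.7, 13.7) to (5.6, 11.8), a distance of √(3.1² + 1.9²) ≈ 3.6.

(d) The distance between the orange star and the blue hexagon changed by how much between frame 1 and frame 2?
-2.5

Distance in frame 1: 12.6. Distance in frame 2: 10.1.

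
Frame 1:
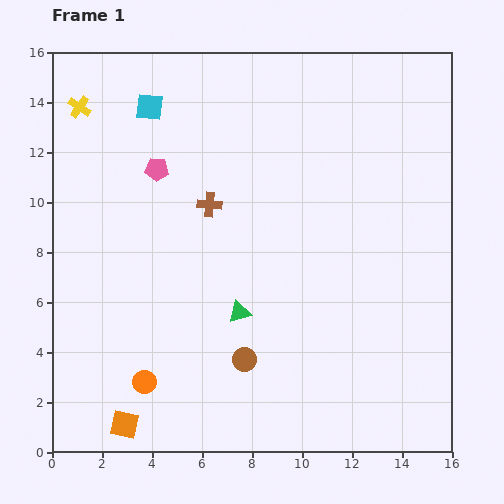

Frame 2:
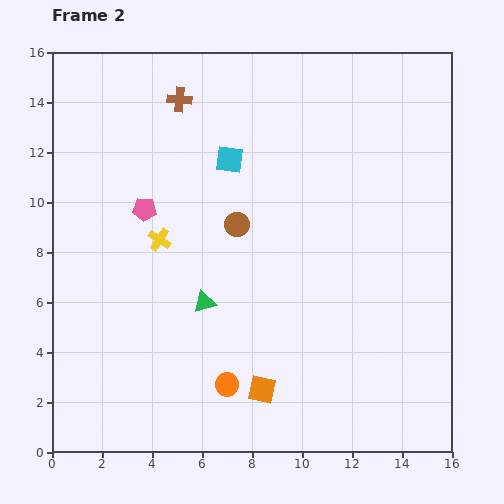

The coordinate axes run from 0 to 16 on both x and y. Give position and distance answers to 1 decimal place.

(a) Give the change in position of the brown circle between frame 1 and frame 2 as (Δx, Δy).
(-0.3, 5.4)

The brown circle was at (7.7, 3.7) in frame 1 and (7.4, 9.1) in frame 2.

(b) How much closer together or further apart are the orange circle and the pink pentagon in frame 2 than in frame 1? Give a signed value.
-0.8

Distance in frame 1: 8.5. Distance in frame 2: 7.7.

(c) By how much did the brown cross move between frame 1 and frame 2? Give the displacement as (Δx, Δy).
(-1.2, 4.2)

The brown cross was at (6.3, 9.9) in frame 1 and (5.1, 14.1) in frame 2.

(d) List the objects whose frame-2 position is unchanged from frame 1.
none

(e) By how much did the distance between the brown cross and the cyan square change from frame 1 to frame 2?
-1.5

Distance in frame 1: 4.6. Distance in frame 2: 3.1.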